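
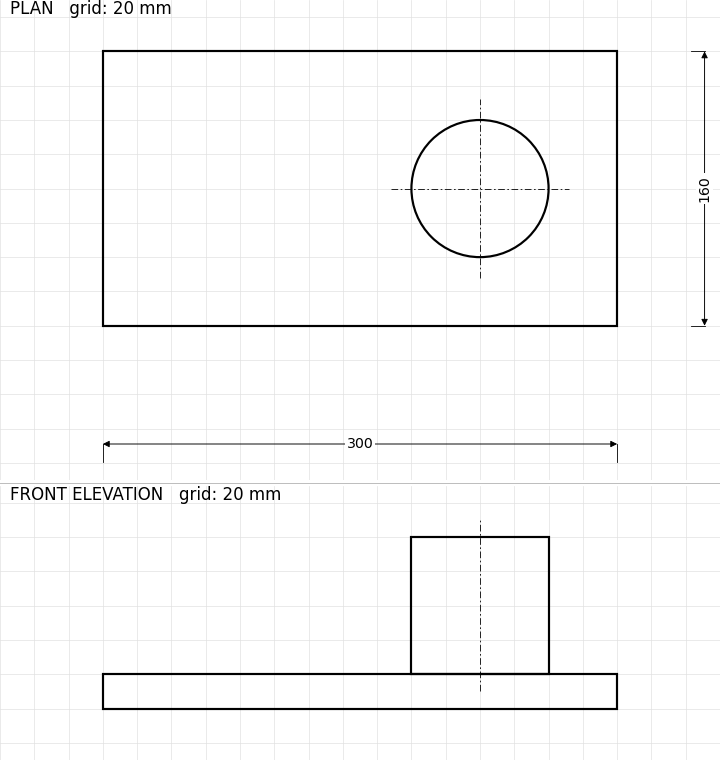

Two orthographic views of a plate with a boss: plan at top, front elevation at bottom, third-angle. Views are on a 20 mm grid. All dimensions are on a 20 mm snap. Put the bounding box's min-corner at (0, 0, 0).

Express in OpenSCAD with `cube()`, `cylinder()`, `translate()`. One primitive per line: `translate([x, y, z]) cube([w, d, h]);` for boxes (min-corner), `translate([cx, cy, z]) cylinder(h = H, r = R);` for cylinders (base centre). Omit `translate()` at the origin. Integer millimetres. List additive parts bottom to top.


cube([300, 160, 20]);
translate([220, 80, 20]) cylinder(h = 80, r = 40);


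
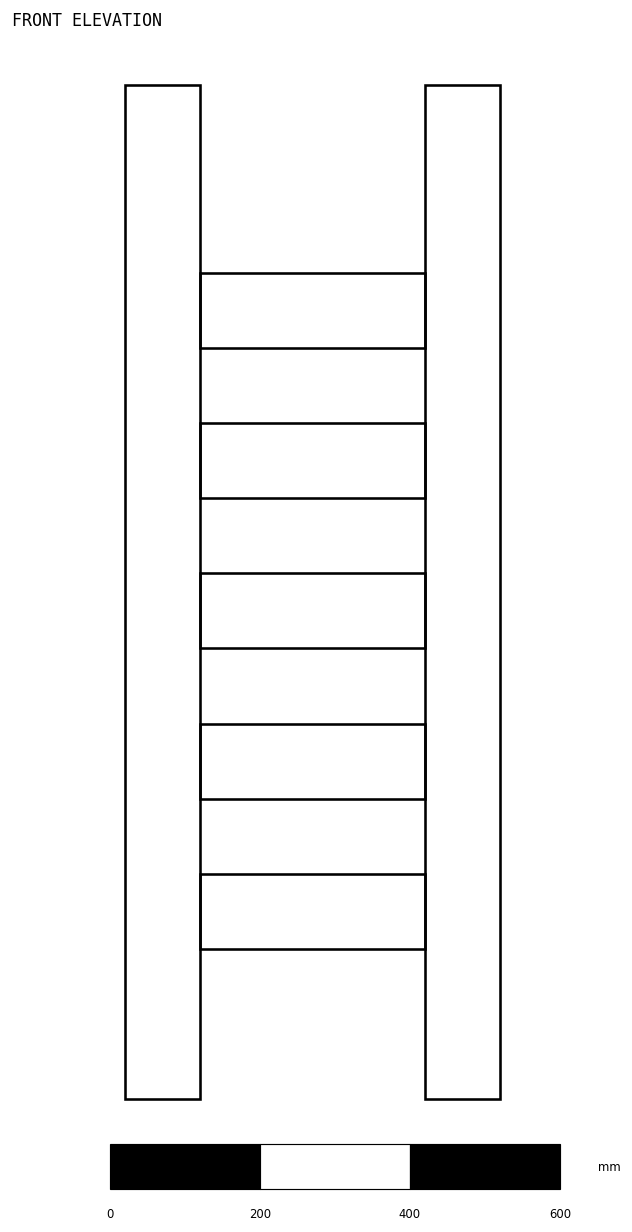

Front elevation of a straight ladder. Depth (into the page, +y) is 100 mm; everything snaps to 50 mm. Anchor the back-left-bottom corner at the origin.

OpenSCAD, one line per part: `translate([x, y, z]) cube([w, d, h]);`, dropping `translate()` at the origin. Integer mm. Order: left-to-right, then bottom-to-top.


cube([100, 100, 1350]);
translate([100, 0, 200]) cube([300, 100, 100]);
translate([100, 0, 400]) cube([300, 100, 100]);
translate([100, 0, 600]) cube([300, 100, 100]);
translate([100, 0, 800]) cube([300, 100, 100]);
translate([100, 0, 1000]) cube([300, 100, 100]);
translate([400, 0, 0]) cube([100, 100, 1350]);


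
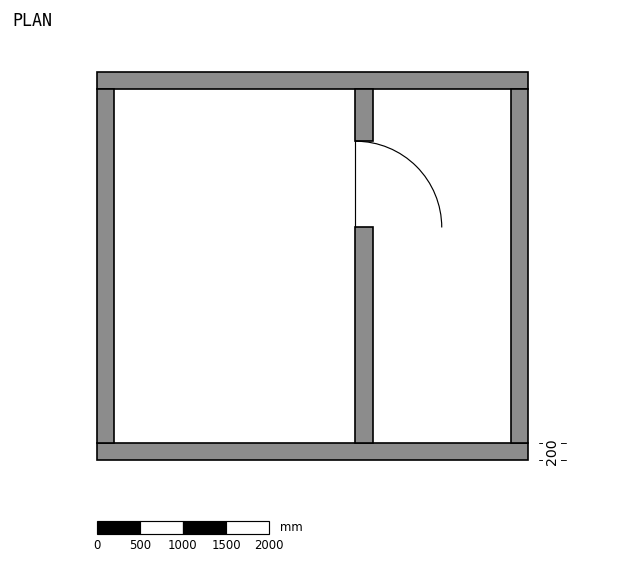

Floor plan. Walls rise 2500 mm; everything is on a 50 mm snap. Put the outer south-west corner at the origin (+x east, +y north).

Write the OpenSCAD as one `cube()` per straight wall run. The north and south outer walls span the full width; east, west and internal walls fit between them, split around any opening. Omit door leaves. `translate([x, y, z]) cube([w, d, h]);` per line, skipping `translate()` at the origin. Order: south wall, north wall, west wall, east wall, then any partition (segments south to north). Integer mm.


cube([5000, 200, 2500]);
translate([0, 4300, 0]) cube([5000, 200, 2500]);
translate([0, 200, 0]) cube([200, 4100, 2500]);
translate([4800, 200, 0]) cube([200, 4100, 2500]);
translate([3000, 200, 0]) cube([200, 2500, 2500]);
translate([3000, 3700, 0]) cube([200, 600, 2500]);


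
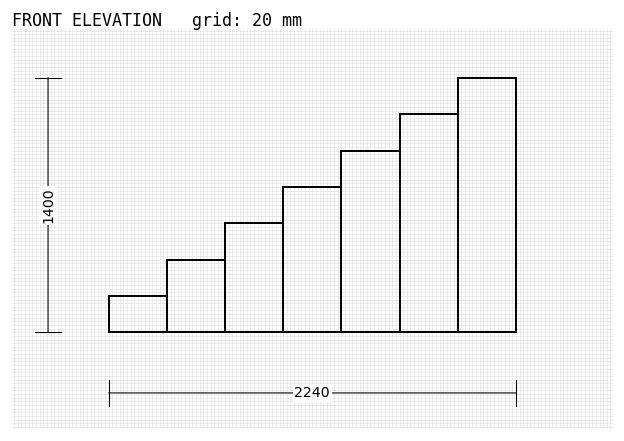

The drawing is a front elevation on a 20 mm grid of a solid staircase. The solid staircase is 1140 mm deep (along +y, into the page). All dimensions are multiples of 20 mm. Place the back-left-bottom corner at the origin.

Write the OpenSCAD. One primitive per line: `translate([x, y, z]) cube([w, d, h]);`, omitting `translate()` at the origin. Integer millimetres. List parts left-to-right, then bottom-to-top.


cube([320, 1140, 200]);
translate([320, 0, 0]) cube([320, 1140, 400]);
translate([640, 0, 0]) cube([320, 1140, 600]);
translate([960, 0, 0]) cube([320, 1140, 800]);
translate([1280, 0, 0]) cube([320, 1140, 1000]);
translate([1600, 0, 0]) cube([320, 1140, 1200]);
translate([1920, 0, 0]) cube([320, 1140, 1400]);


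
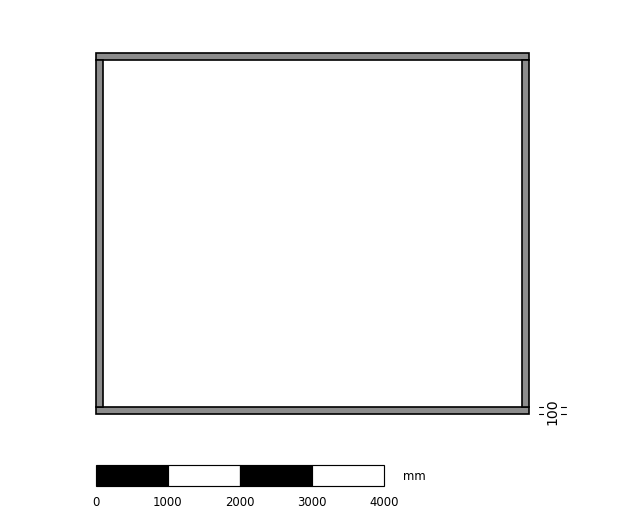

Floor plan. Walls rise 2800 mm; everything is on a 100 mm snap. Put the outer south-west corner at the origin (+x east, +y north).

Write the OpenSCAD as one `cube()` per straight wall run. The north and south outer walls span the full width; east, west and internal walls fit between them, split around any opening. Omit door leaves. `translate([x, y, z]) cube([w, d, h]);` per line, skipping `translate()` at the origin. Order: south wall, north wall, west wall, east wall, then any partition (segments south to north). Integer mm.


cube([6000, 100, 2800]);
translate([0, 4900, 0]) cube([6000, 100, 2800]);
translate([0, 100, 0]) cube([100, 4800, 2800]);
translate([5900, 100, 0]) cube([100, 4800, 2800]);


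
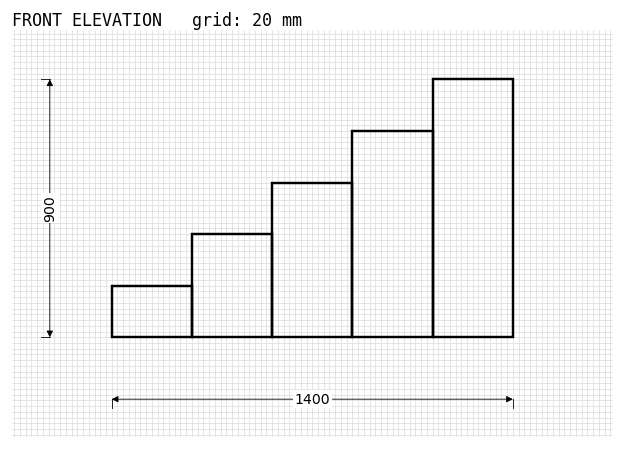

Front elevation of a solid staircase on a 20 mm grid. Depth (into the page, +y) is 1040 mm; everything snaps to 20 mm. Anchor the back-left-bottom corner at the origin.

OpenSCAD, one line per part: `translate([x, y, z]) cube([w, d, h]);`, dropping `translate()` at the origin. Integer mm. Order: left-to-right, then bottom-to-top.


cube([280, 1040, 180]);
translate([280, 0, 0]) cube([280, 1040, 360]);
translate([560, 0, 0]) cube([280, 1040, 540]);
translate([840, 0, 0]) cube([280, 1040, 720]);
translate([1120, 0, 0]) cube([280, 1040, 900]);


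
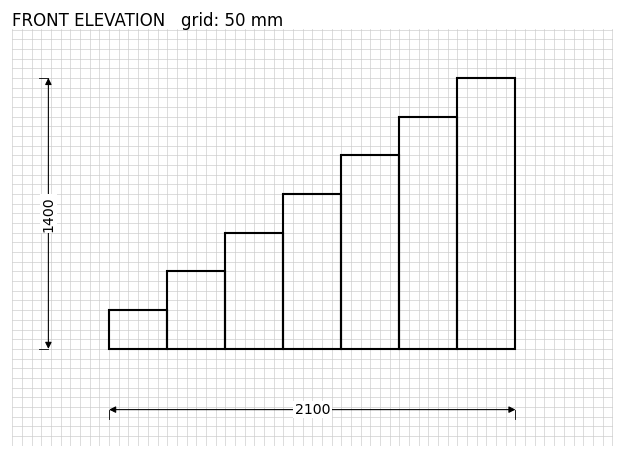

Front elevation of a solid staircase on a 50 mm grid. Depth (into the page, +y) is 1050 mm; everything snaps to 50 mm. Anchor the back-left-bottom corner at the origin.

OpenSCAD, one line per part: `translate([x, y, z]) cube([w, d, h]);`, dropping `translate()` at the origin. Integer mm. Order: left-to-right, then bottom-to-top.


cube([300, 1050, 200]);
translate([300, 0, 0]) cube([300, 1050, 400]);
translate([600, 0, 0]) cube([300, 1050, 600]);
translate([900, 0, 0]) cube([300, 1050, 800]);
translate([1200, 0, 0]) cube([300, 1050, 1000]);
translate([1500, 0, 0]) cube([300, 1050, 1200]);
translate([1800, 0, 0]) cube([300, 1050, 1400]);


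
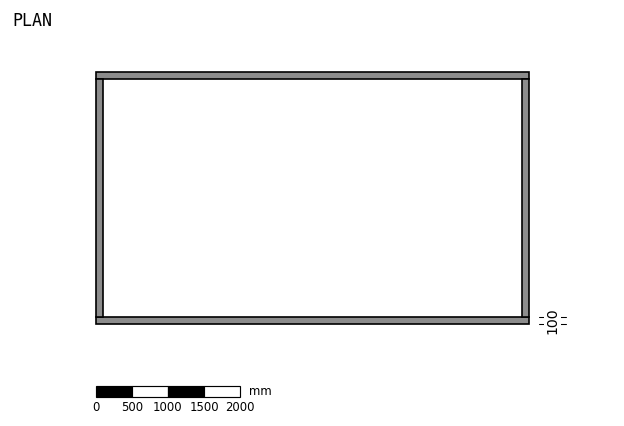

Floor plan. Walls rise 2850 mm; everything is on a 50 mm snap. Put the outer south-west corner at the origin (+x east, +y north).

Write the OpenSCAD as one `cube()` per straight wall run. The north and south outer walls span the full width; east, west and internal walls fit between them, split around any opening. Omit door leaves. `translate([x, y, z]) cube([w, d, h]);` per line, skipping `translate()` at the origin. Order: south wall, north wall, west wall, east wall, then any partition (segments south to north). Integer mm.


cube([6000, 100, 2850]);
translate([0, 3400, 0]) cube([6000, 100, 2850]);
translate([0, 100, 0]) cube([100, 3300, 2850]);
translate([5900, 100, 0]) cube([100, 3300, 2850]);


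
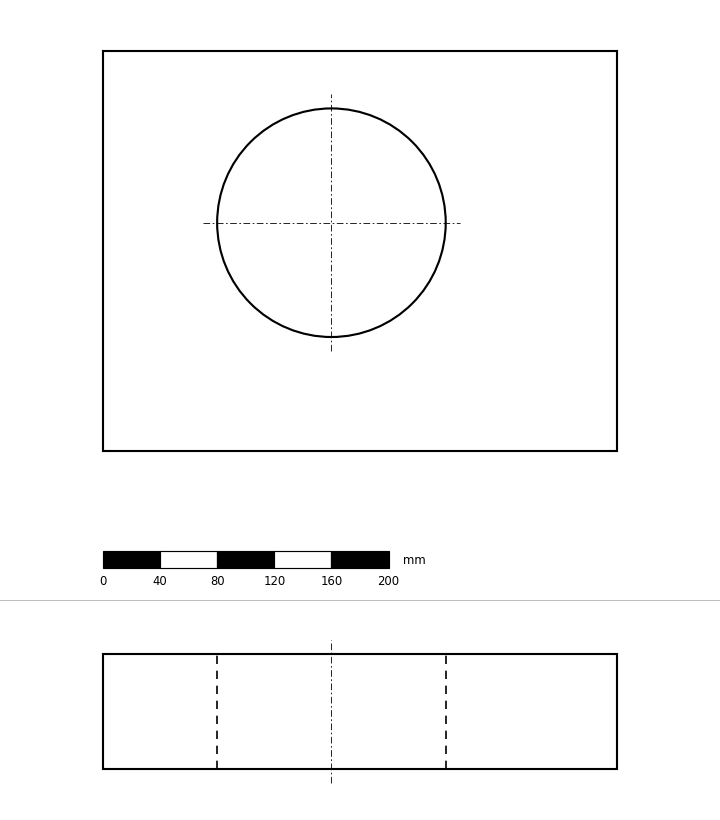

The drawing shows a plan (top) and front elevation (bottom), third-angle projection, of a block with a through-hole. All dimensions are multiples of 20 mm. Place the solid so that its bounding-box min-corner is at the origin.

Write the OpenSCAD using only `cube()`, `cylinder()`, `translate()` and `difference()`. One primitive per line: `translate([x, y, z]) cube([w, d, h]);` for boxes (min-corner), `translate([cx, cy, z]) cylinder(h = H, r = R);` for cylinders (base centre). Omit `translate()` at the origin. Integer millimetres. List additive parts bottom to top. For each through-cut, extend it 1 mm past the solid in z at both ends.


difference() {
  cube([360, 280, 80]);
  translate([160, 160, -1]) cylinder(h = 82, r = 80);
}


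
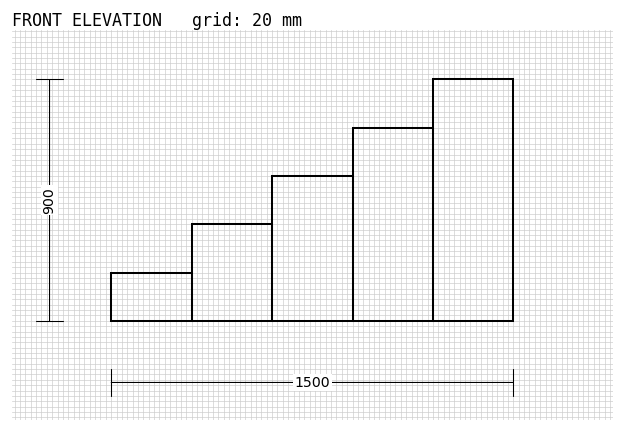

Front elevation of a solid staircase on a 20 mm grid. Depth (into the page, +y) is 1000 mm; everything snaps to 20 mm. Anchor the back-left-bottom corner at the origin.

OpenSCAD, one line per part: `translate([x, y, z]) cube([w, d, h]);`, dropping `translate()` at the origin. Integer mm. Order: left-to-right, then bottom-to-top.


cube([300, 1000, 180]);
translate([300, 0, 0]) cube([300, 1000, 360]);
translate([600, 0, 0]) cube([300, 1000, 540]);
translate([900, 0, 0]) cube([300, 1000, 720]);
translate([1200, 0, 0]) cube([300, 1000, 900]);


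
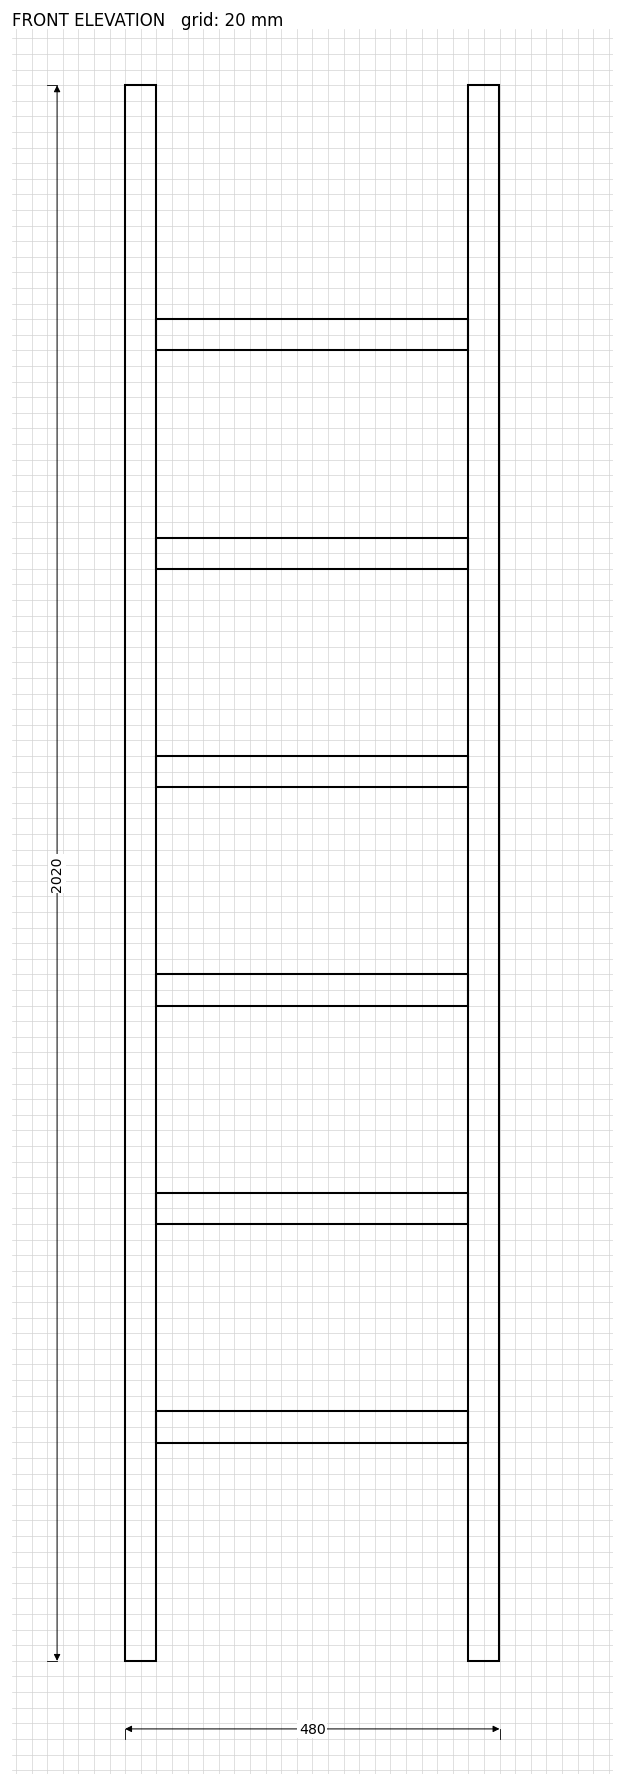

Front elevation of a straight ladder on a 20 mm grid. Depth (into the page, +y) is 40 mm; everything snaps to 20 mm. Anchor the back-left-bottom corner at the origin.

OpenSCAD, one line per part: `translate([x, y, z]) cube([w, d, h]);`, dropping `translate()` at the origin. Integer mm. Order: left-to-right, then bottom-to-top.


cube([40, 40, 2020]);
translate([40, 0, 280]) cube([400, 40, 40]);
translate([40, 0, 560]) cube([400, 40, 40]);
translate([40, 0, 840]) cube([400, 40, 40]);
translate([40, 0, 1120]) cube([400, 40, 40]);
translate([40, 0, 1400]) cube([400, 40, 40]);
translate([40, 0, 1680]) cube([400, 40, 40]);
translate([440, 0, 0]) cube([40, 40, 2020]);


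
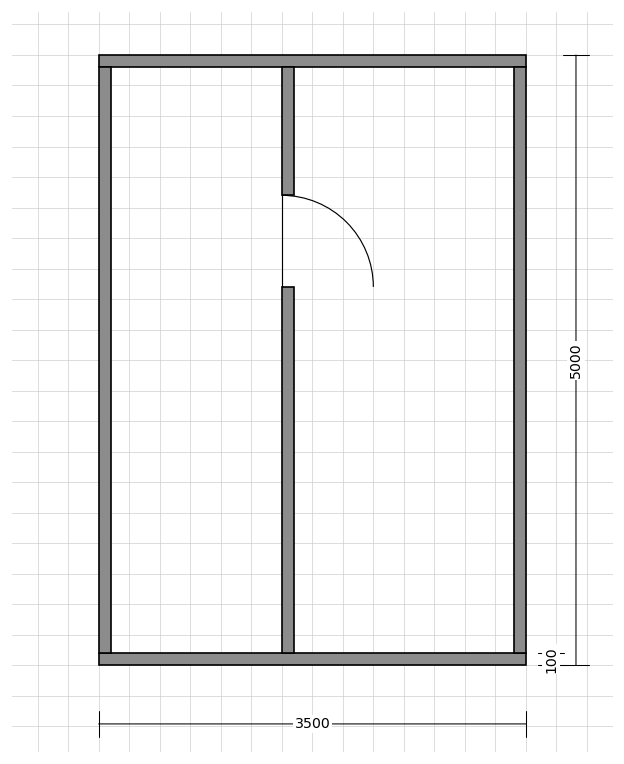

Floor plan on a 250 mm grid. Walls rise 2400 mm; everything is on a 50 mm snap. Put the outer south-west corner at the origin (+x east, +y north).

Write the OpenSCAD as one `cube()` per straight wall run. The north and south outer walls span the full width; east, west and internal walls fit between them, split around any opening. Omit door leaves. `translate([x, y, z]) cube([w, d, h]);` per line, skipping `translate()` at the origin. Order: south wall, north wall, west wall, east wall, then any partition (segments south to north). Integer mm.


cube([3500, 100, 2400]);
translate([0, 4900, 0]) cube([3500, 100, 2400]);
translate([0, 100, 0]) cube([100, 4800, 2400]);
translate([3400, 100, 0]) cube([100, 4800, 2400]);
translate([1500, 100, 0]) cube([100, 3000, 2400]);
translate([1500, 3850, 0]) cube([100, 1050, 2400]);


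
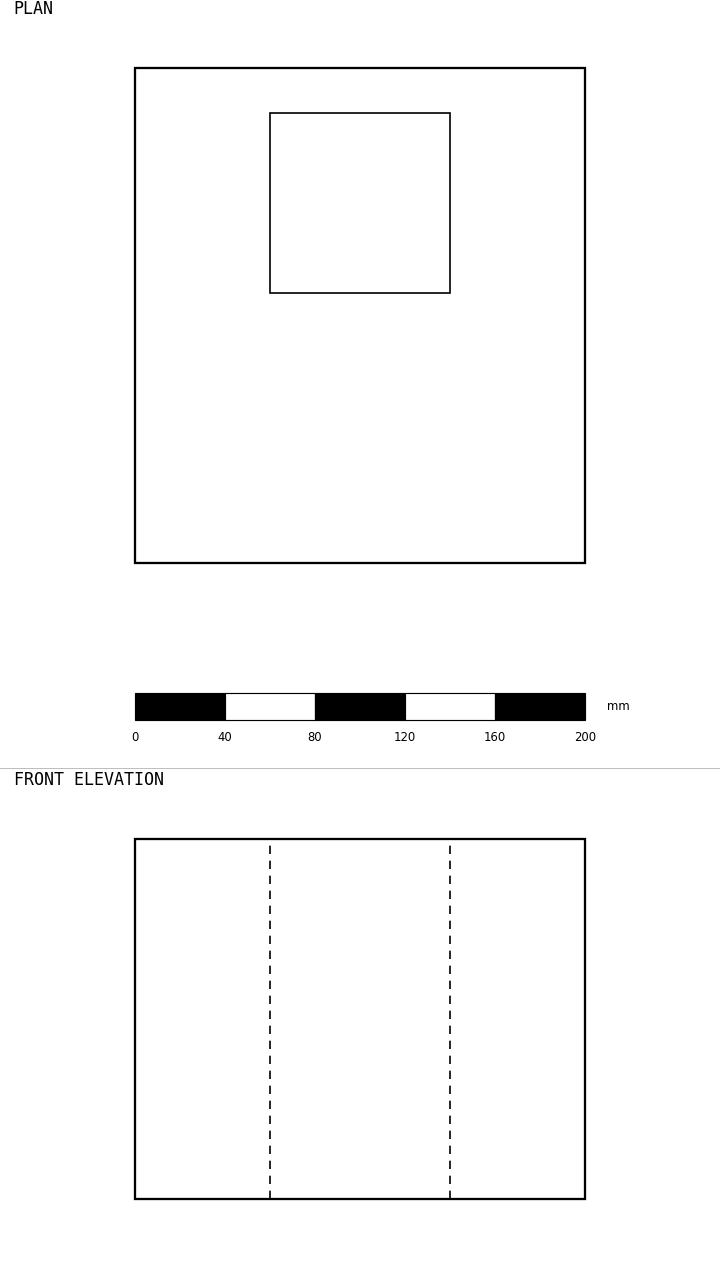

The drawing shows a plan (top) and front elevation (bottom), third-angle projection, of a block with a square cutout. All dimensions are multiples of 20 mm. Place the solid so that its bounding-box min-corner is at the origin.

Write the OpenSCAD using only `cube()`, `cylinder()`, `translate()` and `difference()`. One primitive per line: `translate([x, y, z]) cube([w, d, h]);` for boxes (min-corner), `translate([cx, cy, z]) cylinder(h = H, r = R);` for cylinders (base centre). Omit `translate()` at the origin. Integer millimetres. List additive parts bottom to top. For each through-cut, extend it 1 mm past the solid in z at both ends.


difference() {
  cube([200, 220, 160]);
  translate([60, 120, -1]) cube([80, 80, 162]);
}


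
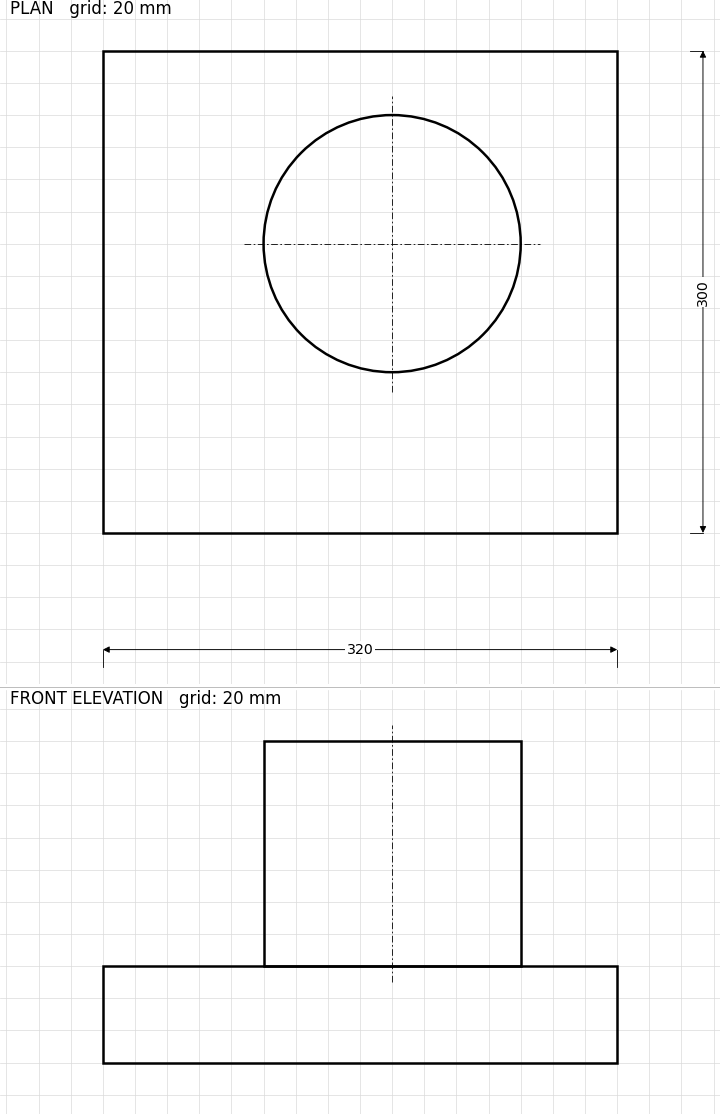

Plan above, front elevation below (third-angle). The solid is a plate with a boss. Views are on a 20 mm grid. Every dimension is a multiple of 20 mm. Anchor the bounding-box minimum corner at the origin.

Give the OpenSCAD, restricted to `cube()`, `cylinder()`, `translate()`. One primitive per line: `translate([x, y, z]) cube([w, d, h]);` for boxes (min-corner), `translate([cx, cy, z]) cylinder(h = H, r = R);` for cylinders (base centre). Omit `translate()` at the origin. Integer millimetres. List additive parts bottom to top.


cube([320, 300, 60]);
translate([180, 180, 60]) cylinder(h = 140, r = 80);


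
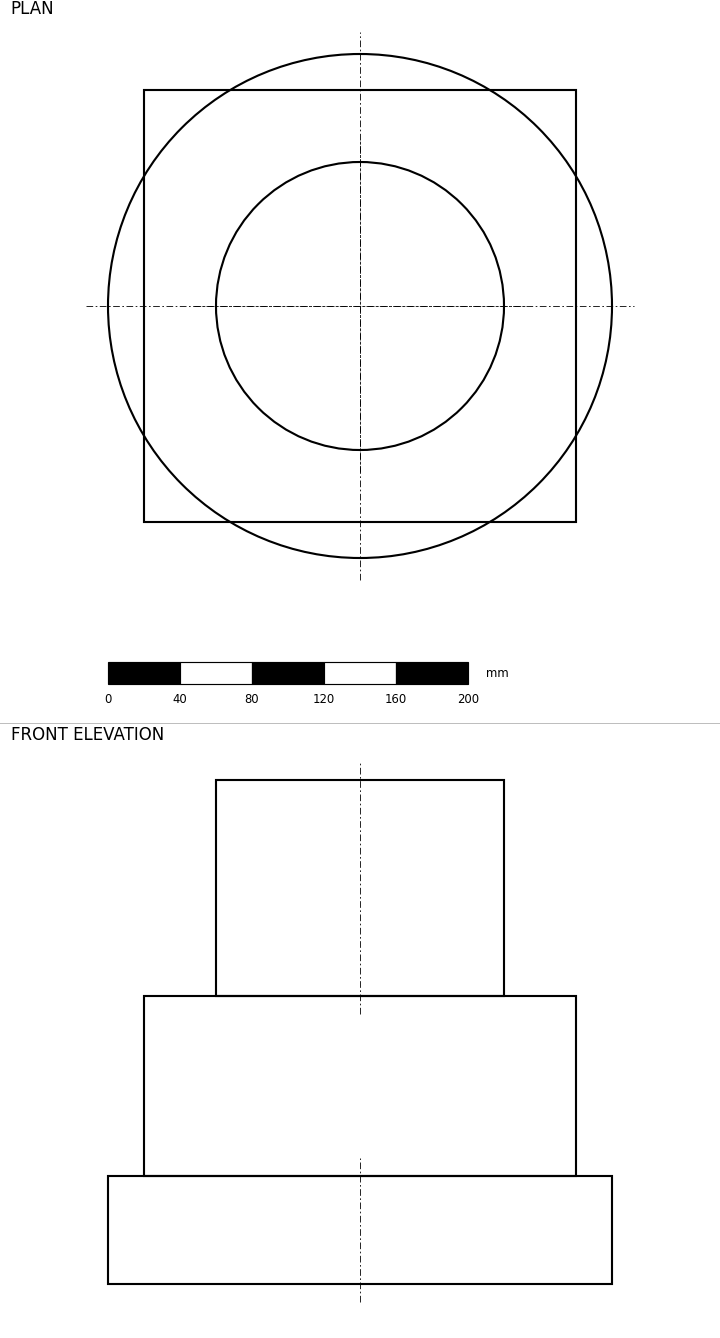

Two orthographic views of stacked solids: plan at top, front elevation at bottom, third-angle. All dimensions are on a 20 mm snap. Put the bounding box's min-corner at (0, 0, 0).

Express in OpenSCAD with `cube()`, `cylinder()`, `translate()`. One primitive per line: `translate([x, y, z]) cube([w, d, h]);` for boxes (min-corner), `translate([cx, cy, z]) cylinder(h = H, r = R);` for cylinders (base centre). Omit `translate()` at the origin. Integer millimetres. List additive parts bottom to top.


translate([140, 140, 0]) cylinder(h = 60, r = 140);
translate([20, 20, 60]) cube([240, 240, 100]);
translate([140, 140, 160]) cylinder(h = 120, r = 80);


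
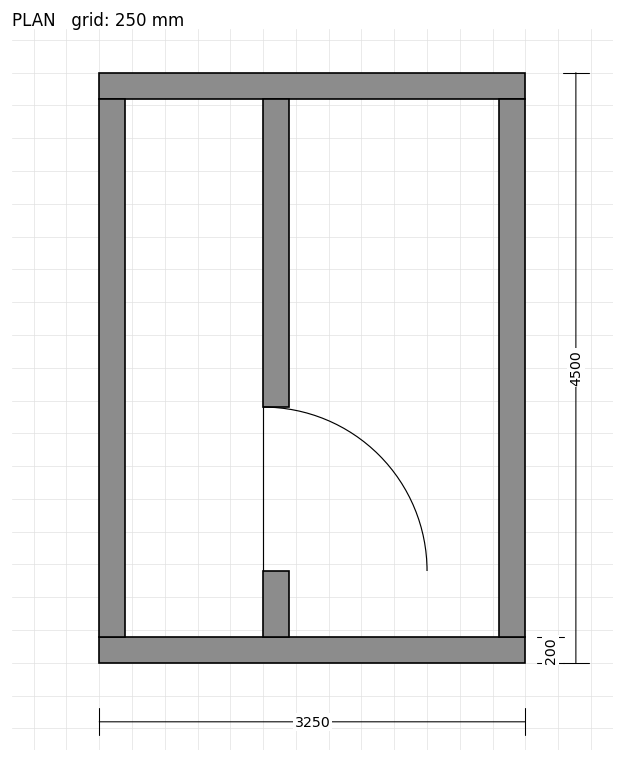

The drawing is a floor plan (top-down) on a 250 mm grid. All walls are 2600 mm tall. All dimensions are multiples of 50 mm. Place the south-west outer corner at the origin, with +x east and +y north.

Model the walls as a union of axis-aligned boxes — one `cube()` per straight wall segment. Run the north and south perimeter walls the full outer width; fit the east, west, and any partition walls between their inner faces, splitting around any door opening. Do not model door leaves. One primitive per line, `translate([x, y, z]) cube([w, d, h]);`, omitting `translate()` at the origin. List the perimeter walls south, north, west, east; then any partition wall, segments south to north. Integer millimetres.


cube([3250, 200, 2600]);
translate([0, 4300, 0]) cube([3250, 200, 2600]);
translate([0, 200, 0]) cube([200, 4100, 2600]);
translate([3050, 200, 0]) cube([200, 4100, 2600]);
translate([1250, 200, 0]) cube([200, 500, 2600]);
translate([1250, 1950, 0]) cube([200, 2350, 2600]);


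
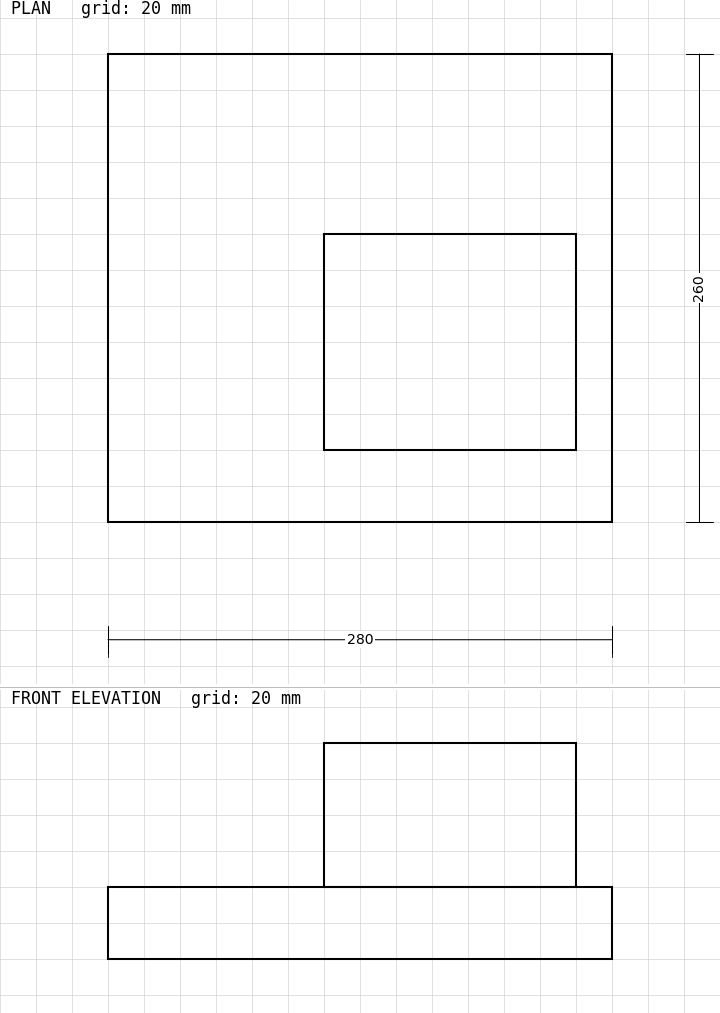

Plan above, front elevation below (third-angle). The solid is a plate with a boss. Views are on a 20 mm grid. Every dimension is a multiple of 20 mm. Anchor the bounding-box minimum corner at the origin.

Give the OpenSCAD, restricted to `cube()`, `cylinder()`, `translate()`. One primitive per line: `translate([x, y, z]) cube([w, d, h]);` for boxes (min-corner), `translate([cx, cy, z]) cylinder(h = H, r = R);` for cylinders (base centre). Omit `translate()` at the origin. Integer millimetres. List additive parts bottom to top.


cube([280, 260, 40]);
translate([120, 40, 40]) cube([140, 120, 80]);


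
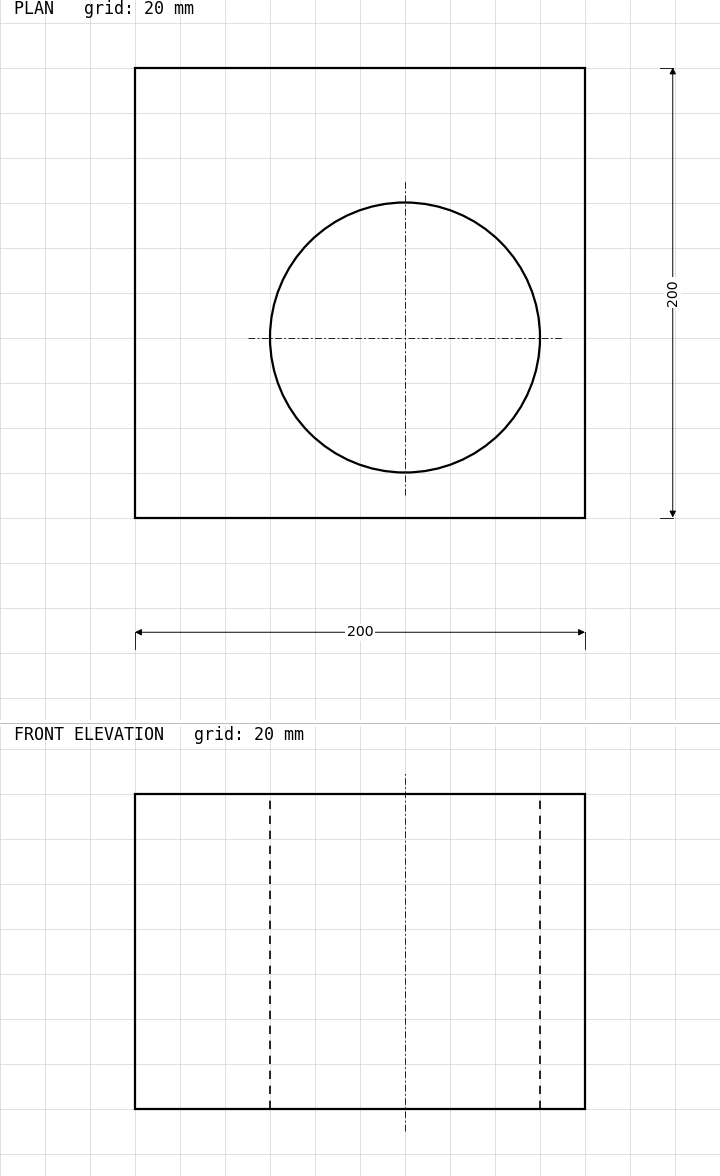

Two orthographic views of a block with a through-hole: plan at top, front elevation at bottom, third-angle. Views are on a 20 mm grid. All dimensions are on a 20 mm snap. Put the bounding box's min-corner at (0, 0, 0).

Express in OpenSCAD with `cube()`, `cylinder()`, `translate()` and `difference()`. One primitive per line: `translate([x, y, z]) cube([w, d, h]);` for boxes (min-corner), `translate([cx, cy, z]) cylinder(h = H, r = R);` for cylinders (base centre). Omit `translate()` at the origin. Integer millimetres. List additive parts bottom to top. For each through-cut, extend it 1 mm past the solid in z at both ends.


difference() {
  cube([200, 200, 140]);
  translate([120, 80, -1]) cylinder(h = 142, r = 60);
}


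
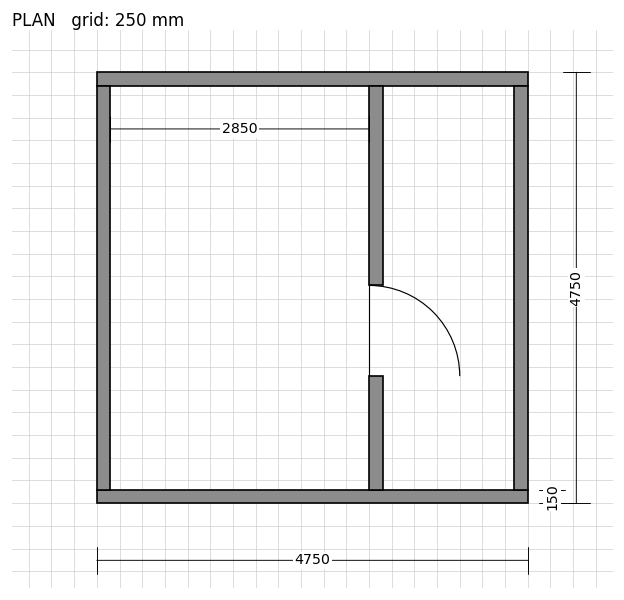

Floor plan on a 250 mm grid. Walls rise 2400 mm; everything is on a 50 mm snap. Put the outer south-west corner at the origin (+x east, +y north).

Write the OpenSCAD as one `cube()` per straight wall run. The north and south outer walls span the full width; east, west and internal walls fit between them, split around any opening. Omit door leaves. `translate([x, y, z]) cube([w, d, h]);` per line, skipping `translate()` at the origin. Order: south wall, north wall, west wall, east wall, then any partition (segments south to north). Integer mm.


cube([4750, 150, 2400]);
translate([0, 4600, 0]) cube([4750, 150, 2400]);
translate([0, 150, 0]) cube([150, 4450, 2400]);
translate([4600, 150, 0]) cube([150, 4450, 2400]);
translate([3000, 150, 0]) cube([150, 1250, 2400]);
translate([3000, 2400, 0]) cube([150, 2200, 2400]);


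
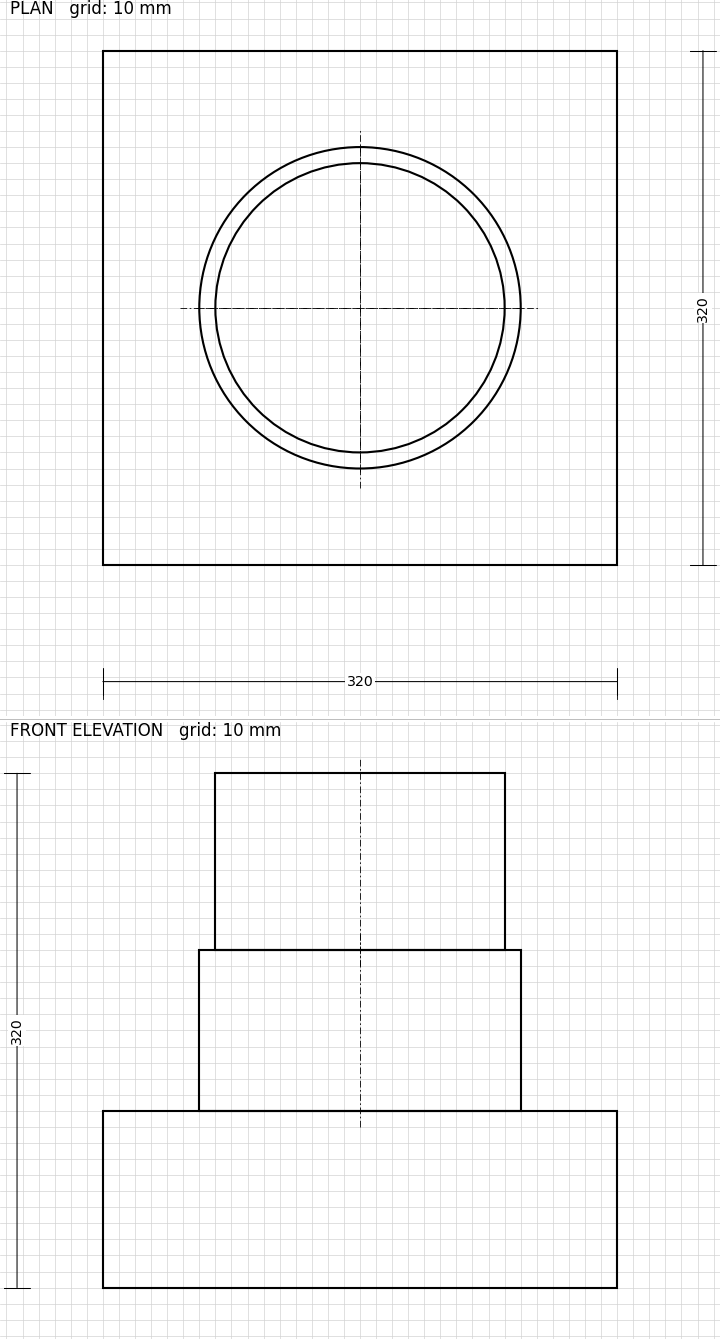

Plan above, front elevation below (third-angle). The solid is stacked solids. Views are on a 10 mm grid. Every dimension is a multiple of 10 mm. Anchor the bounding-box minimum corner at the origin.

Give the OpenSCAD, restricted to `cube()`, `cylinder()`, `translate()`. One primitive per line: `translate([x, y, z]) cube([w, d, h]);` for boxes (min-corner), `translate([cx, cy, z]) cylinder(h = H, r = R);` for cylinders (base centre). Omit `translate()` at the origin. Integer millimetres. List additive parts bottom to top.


cube([320, 320, 110]);
translate([160, 160, 110]) cylinder(h = 100, r = 100);
translate([160, 160, 210]) cylinder(h = 110, r = 90);


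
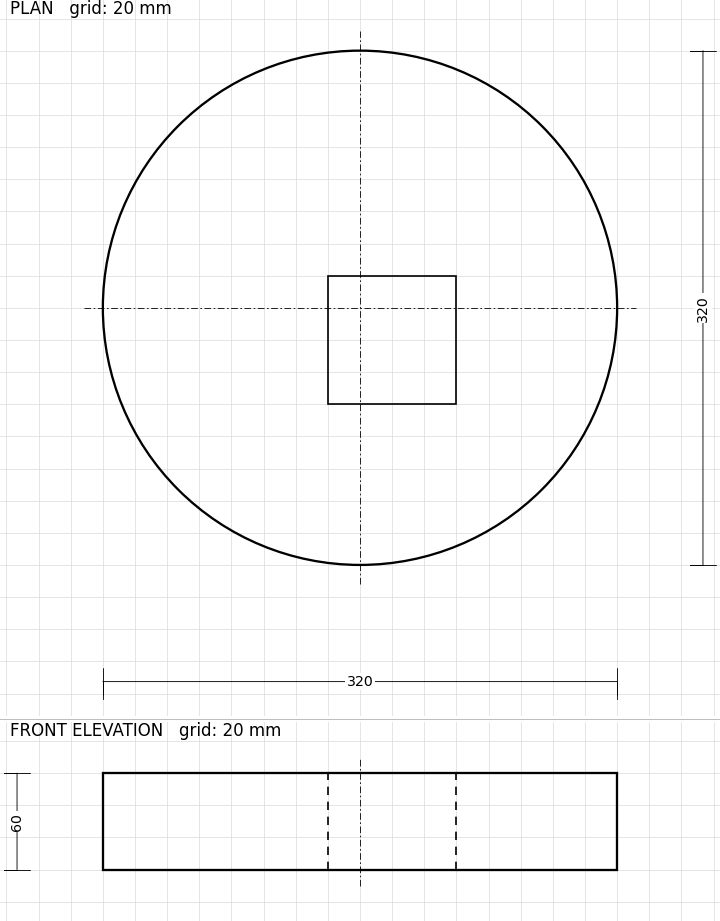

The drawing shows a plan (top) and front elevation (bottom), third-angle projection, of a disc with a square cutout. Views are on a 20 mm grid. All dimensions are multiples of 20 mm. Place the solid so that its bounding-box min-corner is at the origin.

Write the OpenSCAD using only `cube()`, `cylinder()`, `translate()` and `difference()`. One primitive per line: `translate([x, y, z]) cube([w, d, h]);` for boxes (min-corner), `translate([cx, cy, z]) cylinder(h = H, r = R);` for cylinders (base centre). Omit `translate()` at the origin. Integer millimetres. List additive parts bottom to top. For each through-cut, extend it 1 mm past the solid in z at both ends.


difference() {
  translate([160, 160, 0]) cylinder(h = 60, r = 160);
  translate([140, 100, -1]) cube([80, 80, 62]);
}


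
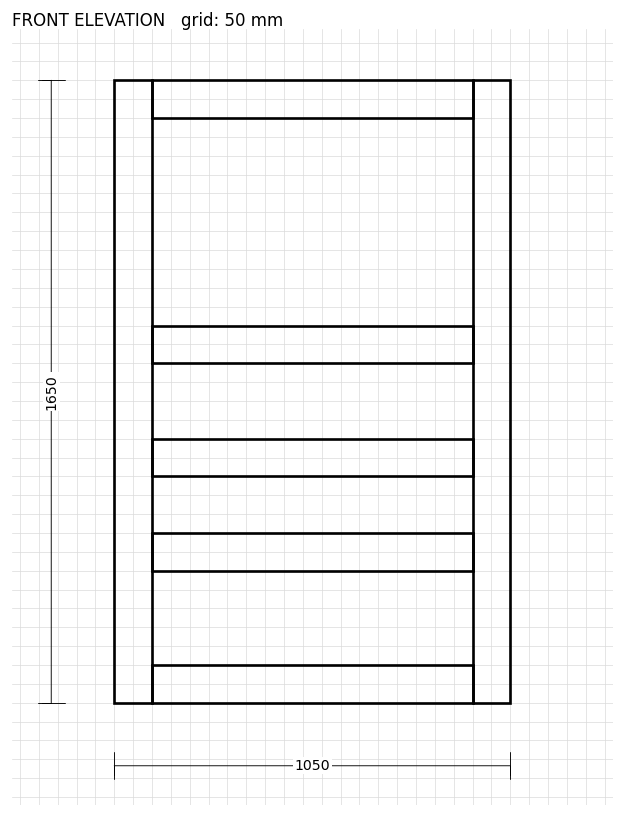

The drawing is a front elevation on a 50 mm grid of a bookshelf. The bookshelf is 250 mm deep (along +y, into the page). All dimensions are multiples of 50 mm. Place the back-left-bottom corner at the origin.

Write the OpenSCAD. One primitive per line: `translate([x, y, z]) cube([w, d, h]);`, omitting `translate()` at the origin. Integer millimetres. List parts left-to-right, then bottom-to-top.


cube([100, 250, 1650]);
translate([100, 0, 0]) cube([850, 250, 100]);
translate([100, 0, 350]) cube([850, 250, 100]);
translate([100, 0, 600]) cube([850, 250, 100]);
translate([100, 0, 900]) cube([850, 250, 100]);
translate([100, 0, 1550]) cube([850, 250, 100]);
translate([950, 0, 0]) cube([100, 250, 1650]);


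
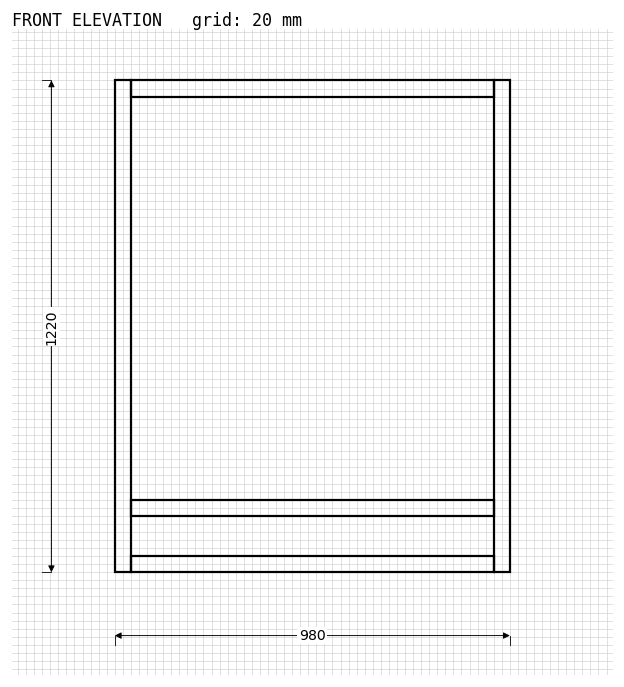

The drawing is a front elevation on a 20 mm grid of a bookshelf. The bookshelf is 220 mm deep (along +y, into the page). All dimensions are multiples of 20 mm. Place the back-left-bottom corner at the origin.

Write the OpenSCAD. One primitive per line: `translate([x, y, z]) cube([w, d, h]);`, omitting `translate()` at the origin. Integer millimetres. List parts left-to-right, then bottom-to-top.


cube([40, 220, 1220]);
translate([40, 0, 0]) cube([900, 220, 40]);
translate([40, 0, 140]) cube([900, 220, 40]);
translate([40, 0, 1180]) cube([900, 220, 40]);
translate([940, 0, 0]) cube([40, 220, 1220]);


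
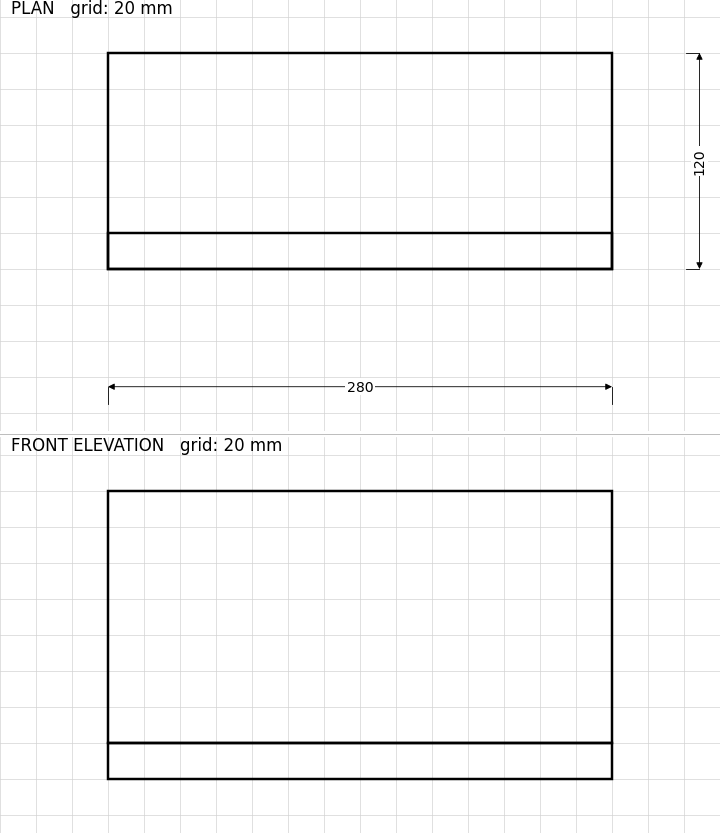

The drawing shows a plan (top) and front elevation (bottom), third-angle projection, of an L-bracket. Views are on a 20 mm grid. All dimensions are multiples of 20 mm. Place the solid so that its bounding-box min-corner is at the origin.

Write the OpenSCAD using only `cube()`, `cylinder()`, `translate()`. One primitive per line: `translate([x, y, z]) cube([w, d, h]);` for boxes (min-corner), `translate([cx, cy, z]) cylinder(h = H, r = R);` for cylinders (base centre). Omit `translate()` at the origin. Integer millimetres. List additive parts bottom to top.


cube([280, 120, 20]);
translate([0, 0, 20]) cube([280, 20, 140]);


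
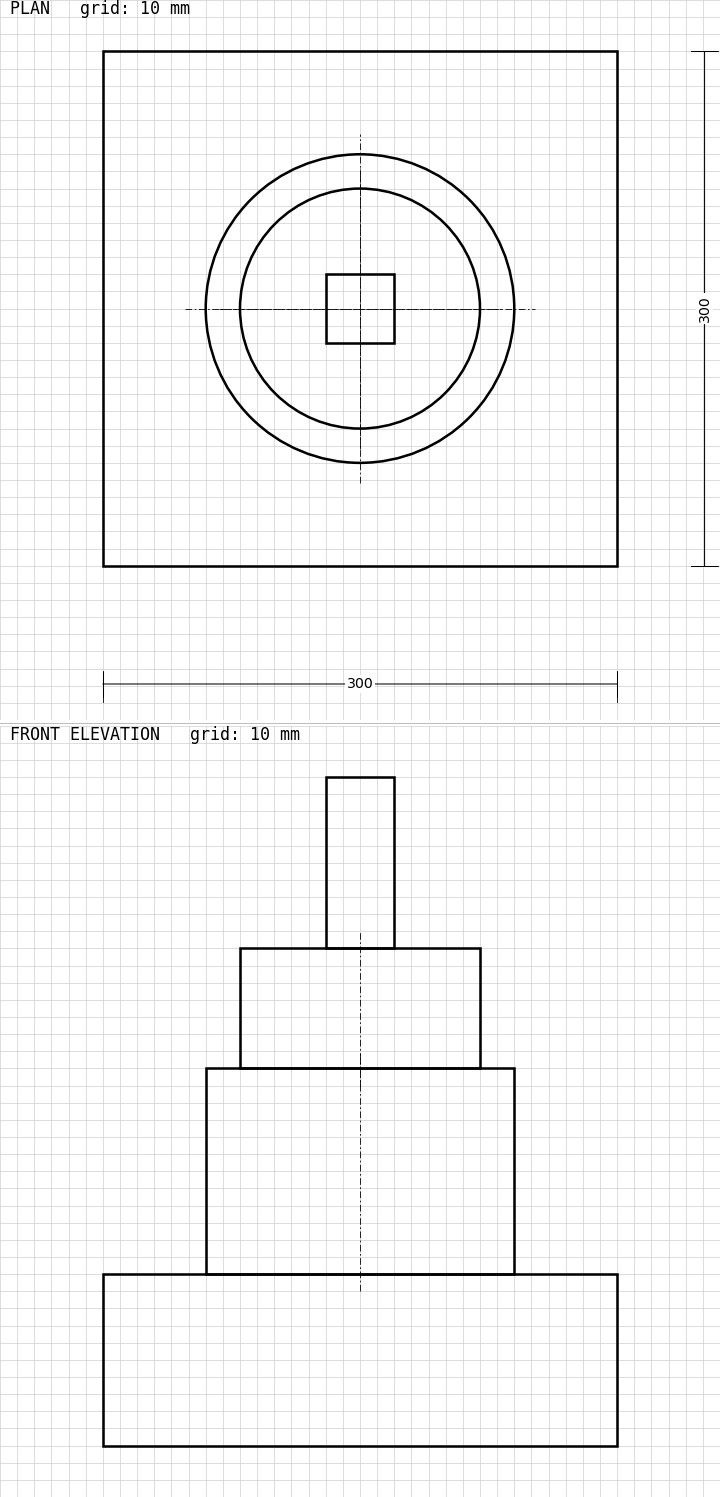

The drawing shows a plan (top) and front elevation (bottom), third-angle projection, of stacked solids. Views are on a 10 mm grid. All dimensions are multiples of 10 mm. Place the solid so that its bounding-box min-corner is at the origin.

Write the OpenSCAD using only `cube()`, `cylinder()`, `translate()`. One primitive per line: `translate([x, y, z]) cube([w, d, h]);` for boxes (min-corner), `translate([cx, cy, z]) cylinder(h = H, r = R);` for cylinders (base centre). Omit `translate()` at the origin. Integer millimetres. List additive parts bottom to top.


cube([300, 300, 100]);
translate([150, 150, 100]) cylinder(h = 120, r = 90);
translate([150, 150, 220]) cylinder(h = 70, r = 70);
translate([130, 130, 290]) cube([40, 40, 100]);


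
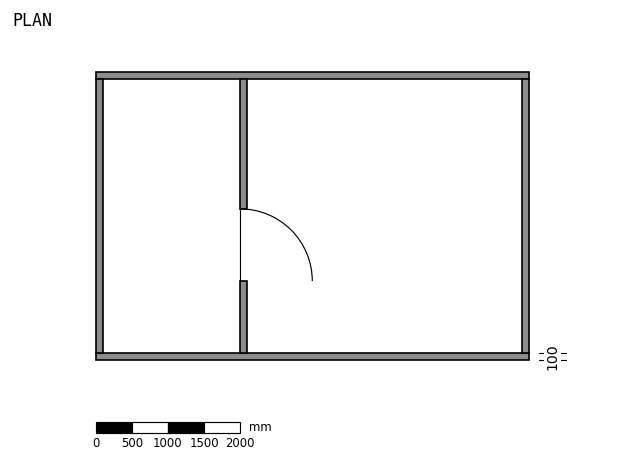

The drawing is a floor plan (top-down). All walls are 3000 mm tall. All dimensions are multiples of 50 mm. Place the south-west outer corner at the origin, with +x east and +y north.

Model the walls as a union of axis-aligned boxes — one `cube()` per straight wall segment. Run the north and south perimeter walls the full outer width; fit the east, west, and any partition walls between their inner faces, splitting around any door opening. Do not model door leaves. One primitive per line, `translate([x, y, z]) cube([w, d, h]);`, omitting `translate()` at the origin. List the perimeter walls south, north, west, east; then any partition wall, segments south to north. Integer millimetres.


cube([6000, 100, 3000]);
translate([0, 3900, 0]) cube([6000, 100, 3000]);
translate([0, 100, 0]) cube([100, 3800, 3000]);
translate([5900, 100, 0]) cube([100, 3800, 3000]);
translate([2000, 100, 0]) cube([100, 1000, 3000]);
translate([2000, 2100, 0]) cube([100, 1800, 3000]);


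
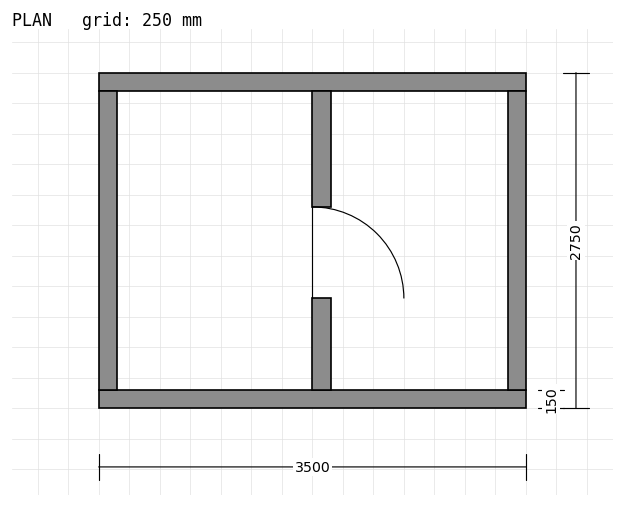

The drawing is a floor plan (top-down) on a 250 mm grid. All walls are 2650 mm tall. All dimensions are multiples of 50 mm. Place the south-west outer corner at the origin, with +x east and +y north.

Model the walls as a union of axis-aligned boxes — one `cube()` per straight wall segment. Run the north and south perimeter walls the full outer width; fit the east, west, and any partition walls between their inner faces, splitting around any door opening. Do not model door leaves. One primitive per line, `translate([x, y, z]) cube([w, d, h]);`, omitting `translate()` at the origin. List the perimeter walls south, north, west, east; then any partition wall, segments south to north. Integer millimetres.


cube([3500, 150, 2650]);
translate([0, 2600, 0]) cube([3500, 150, 2650]);
translate([0, 150, 0]) cube([150, 2450, 2650]);
translate([3350, 150, 0]) cube([150, 2450, 2650]);
translate([1750, 150, 0]) cube([150, 750, 2650]);
translate([1750, 1650, 0]) cube([150, 950, 2650]);


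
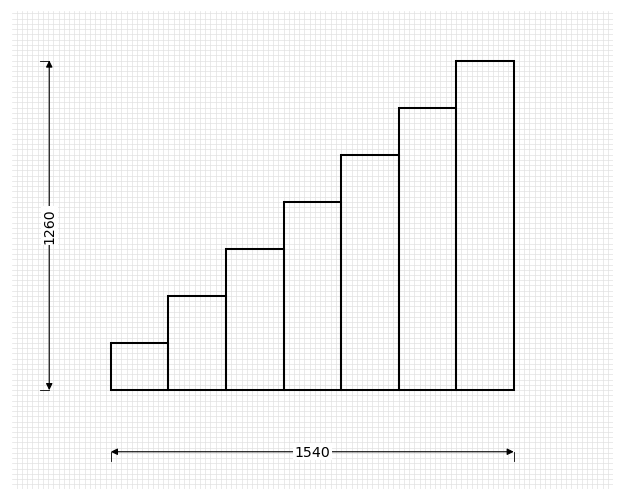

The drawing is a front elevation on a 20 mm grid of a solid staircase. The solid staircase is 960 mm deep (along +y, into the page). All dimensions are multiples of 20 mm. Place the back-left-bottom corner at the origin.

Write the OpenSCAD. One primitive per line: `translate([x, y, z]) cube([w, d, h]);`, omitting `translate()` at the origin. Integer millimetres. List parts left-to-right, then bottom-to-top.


cube([220, 960, 180]);
translate([220, 0, 0]) cube([220, 960, 360]);
translate([440, 0, 0]) cube([220, 960, 540]);
translate([660, 0, 0]) cube([220, 960, 720]);
translate([880, 0, 0]) cube([220, 960, 900]);
translate([1100, 0, 0]) cube([220, 960, 1080]);
translate([1320, 0, 0]) cube([220, 960, 1260]);


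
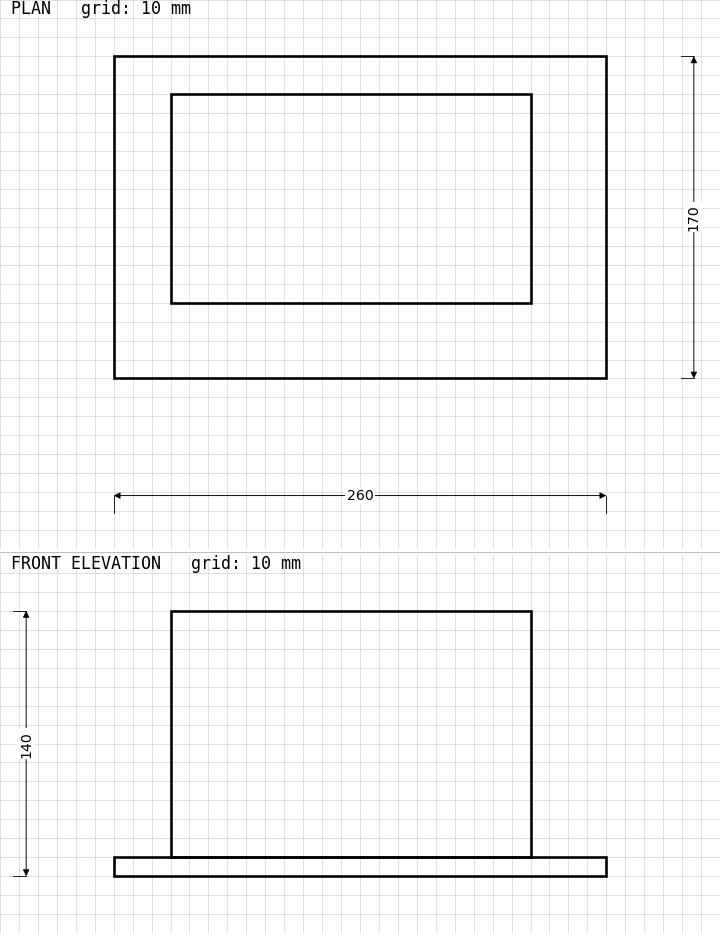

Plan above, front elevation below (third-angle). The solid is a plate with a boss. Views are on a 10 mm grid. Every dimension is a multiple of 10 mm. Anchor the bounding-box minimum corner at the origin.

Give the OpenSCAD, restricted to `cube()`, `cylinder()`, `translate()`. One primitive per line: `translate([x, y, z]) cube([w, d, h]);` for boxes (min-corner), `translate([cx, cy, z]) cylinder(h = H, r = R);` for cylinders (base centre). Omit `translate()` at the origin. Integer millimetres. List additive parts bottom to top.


cube([260, 170, 10]);
translate([30, 40, 10]) cube([190, 110, 130]);


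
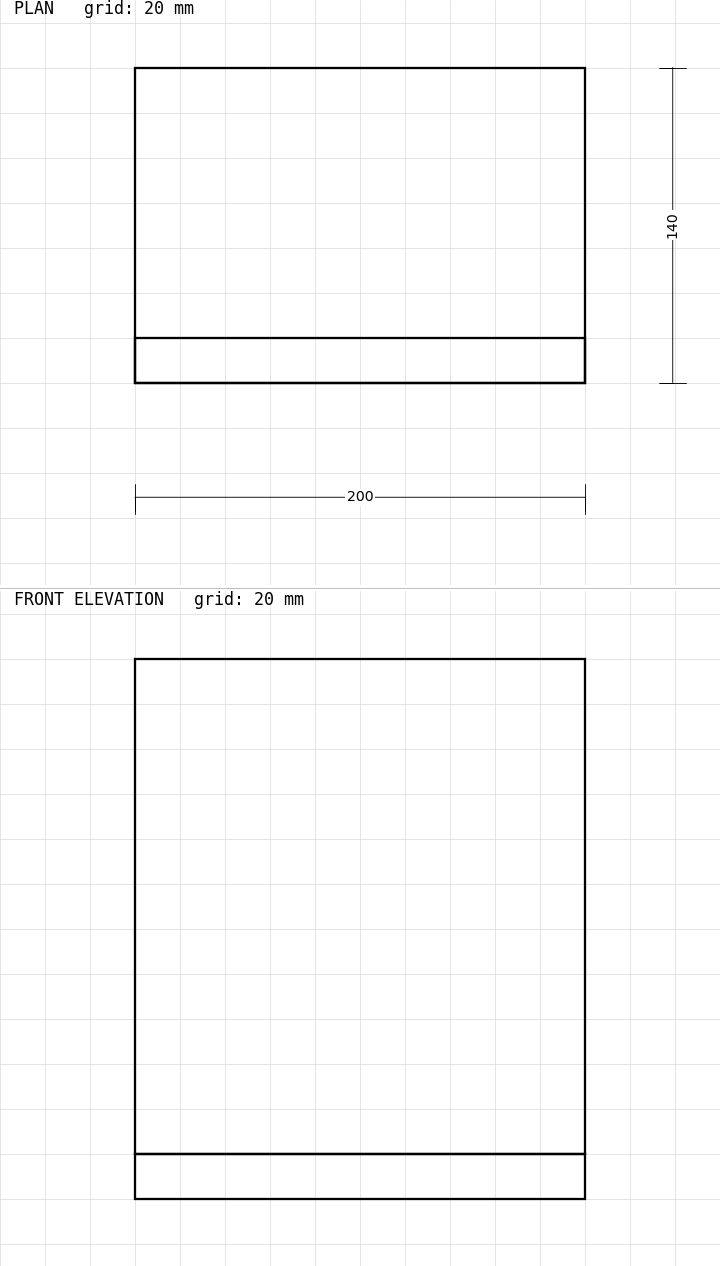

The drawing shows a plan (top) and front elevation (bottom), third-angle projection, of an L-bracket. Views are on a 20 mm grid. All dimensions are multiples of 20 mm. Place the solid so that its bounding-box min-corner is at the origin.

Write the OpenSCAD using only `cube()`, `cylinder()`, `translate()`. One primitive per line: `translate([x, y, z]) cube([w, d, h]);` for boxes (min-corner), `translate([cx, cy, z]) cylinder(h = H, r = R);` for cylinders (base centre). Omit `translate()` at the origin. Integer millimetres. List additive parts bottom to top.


cube([200, 140, 20]);
translate([0, 0, 20]) cube([200, 20, 220]);


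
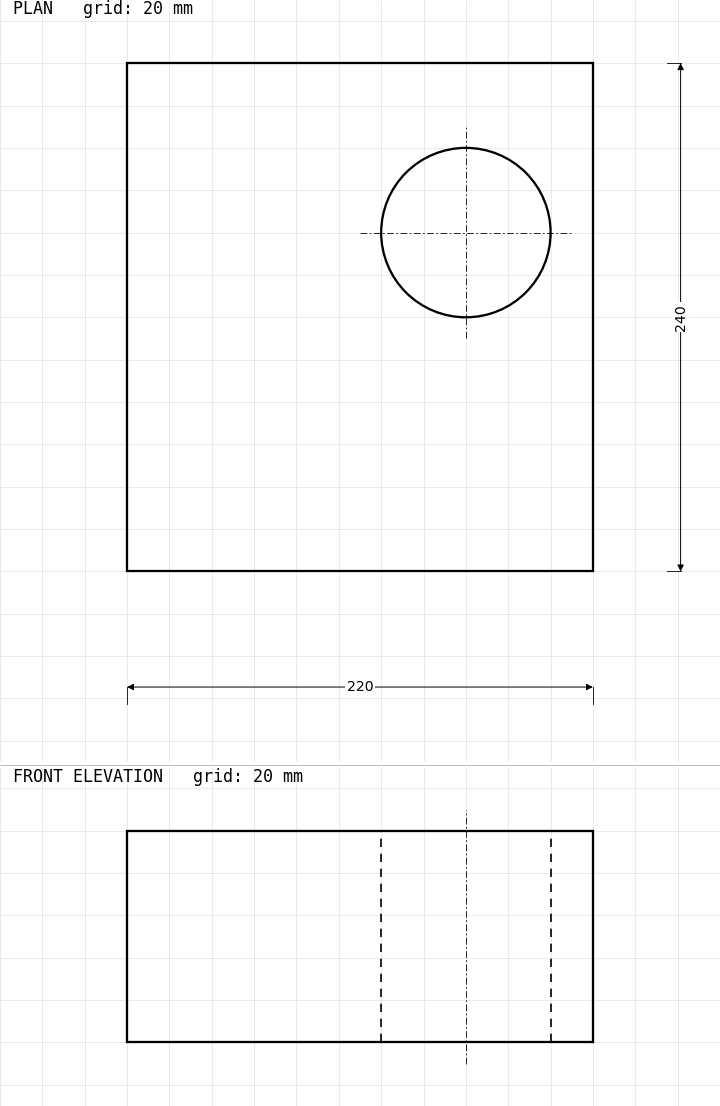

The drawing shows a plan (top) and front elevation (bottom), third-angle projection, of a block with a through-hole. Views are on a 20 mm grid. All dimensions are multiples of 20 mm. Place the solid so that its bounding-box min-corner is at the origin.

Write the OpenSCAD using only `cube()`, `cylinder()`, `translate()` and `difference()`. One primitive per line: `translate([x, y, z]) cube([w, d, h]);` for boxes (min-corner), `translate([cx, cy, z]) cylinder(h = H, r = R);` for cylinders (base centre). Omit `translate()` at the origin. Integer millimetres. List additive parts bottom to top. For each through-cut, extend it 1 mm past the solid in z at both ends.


difference() {
  cube([220, 240, 100]);
  translate([160, 160, -1]) cylinder(h = 102, r = 40);
}


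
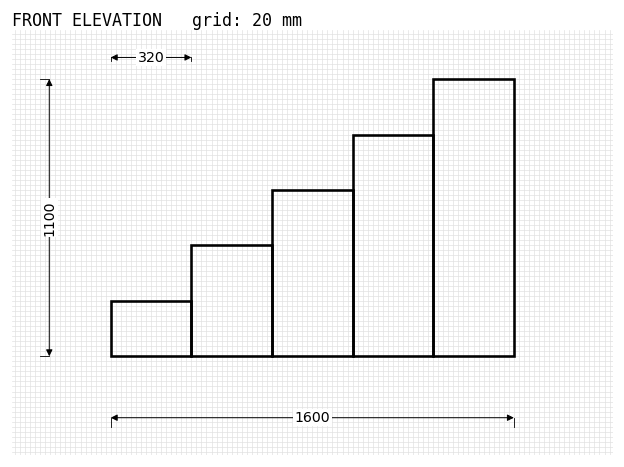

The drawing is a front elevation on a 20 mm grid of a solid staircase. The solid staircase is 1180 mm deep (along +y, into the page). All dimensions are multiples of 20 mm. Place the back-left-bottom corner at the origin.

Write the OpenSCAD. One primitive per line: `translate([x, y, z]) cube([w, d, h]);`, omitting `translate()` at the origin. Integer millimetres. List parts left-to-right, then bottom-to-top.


cube([320, 1180, 220]);
translate([320, 0, 0]) cube([320, 1180, 440]);
translate([640, 0, 0]) cube([320, 1180, 660]);
translate([960, 0, 0]) cube([320, 1180, 880]);
translate([1280, 0, 0]) cube([320, 1180, 1100]);


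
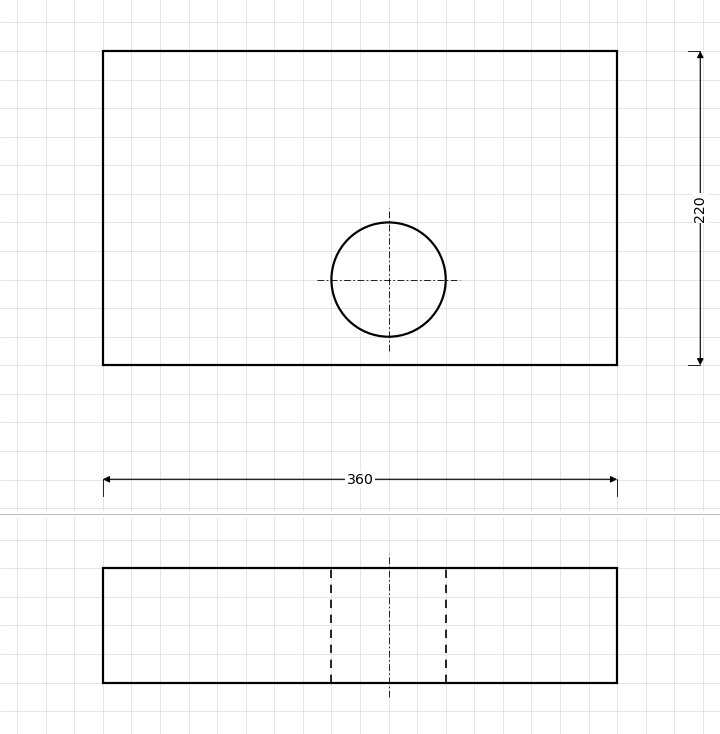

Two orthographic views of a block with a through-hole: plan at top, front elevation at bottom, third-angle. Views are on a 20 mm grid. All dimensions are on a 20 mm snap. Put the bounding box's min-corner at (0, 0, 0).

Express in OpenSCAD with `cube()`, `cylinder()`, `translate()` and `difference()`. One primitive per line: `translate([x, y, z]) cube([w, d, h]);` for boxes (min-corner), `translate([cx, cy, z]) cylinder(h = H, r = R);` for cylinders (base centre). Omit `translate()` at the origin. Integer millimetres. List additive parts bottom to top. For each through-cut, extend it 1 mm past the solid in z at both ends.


difference() {
  cube([360, 220, 80]);
  translate([200, 60, -1]) cylinder(h = 82, r = 40);
}


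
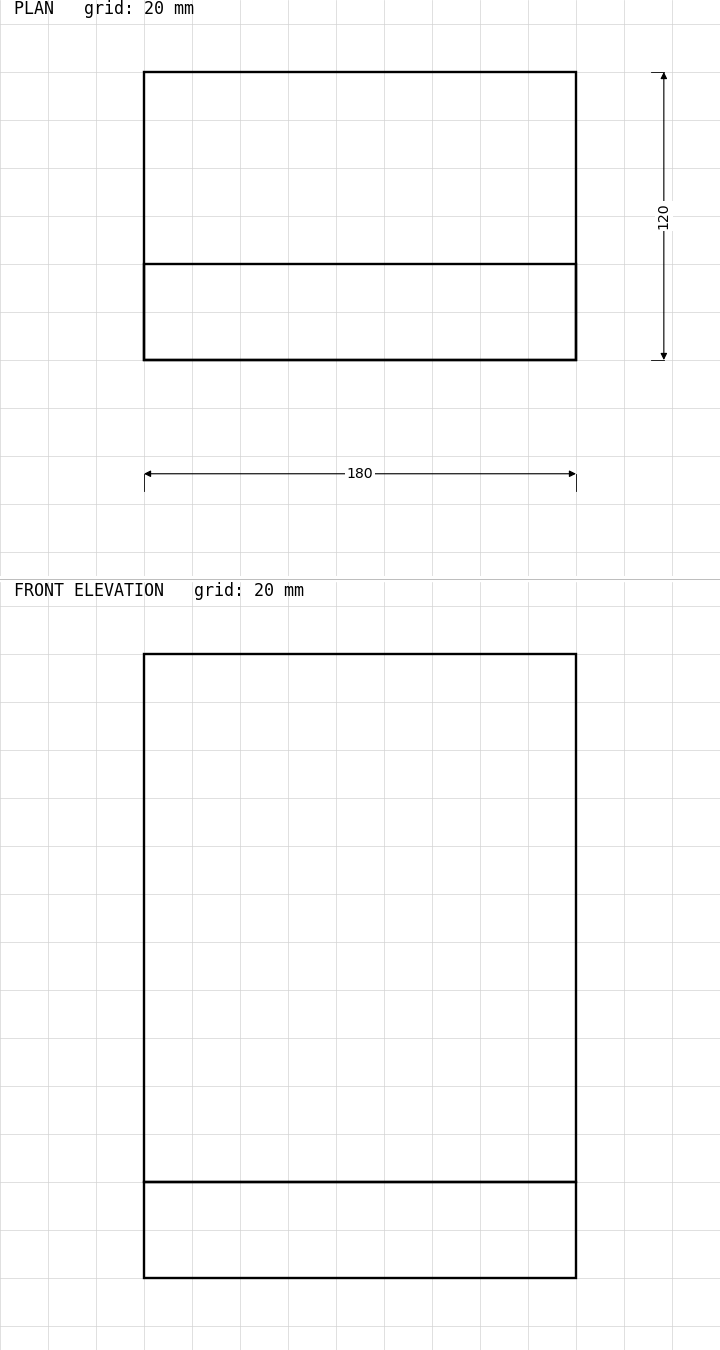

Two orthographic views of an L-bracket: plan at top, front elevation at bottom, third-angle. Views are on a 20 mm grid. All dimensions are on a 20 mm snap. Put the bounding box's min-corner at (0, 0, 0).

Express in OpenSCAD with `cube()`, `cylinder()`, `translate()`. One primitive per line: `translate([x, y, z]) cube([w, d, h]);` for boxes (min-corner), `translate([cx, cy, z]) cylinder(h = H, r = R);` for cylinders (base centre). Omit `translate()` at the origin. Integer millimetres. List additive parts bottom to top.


cube([180, 120, 40]);
translate([0, 0, 40]) cube([180, 40, 220]);


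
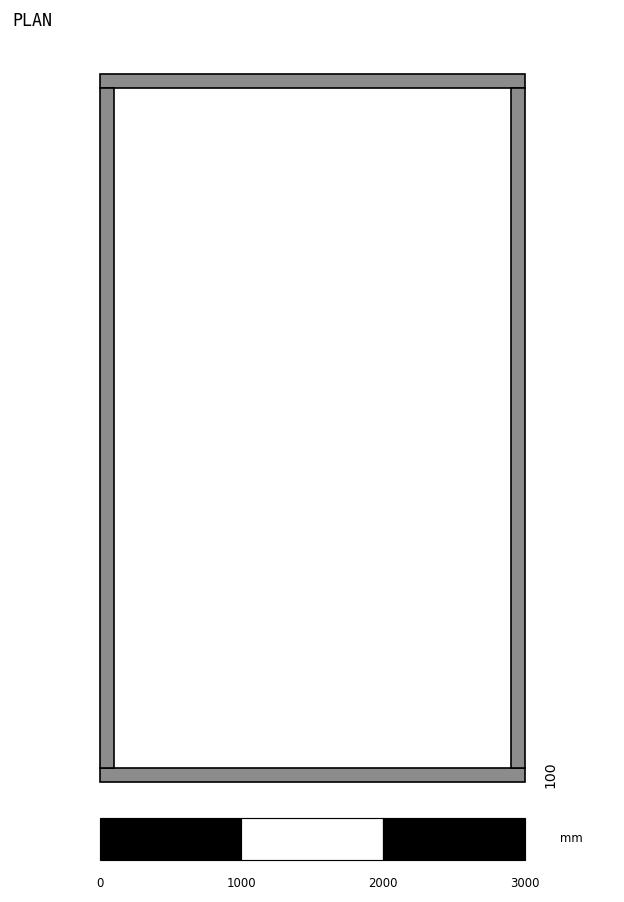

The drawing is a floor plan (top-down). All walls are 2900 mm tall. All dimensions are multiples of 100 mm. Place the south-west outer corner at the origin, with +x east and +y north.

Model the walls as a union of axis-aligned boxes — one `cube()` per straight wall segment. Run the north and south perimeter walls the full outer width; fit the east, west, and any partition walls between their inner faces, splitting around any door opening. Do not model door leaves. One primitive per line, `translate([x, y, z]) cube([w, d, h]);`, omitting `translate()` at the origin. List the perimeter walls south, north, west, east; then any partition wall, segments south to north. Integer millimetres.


cube([3000, 100, 2900]);
translate([0, 4900, 0]) cube([3000, 100, 2900]);
translate([0, 100, 0]) cube([100, 4800, 2900]);
translate([2900, 100, 0]) cube([100, 4800, 2900]);


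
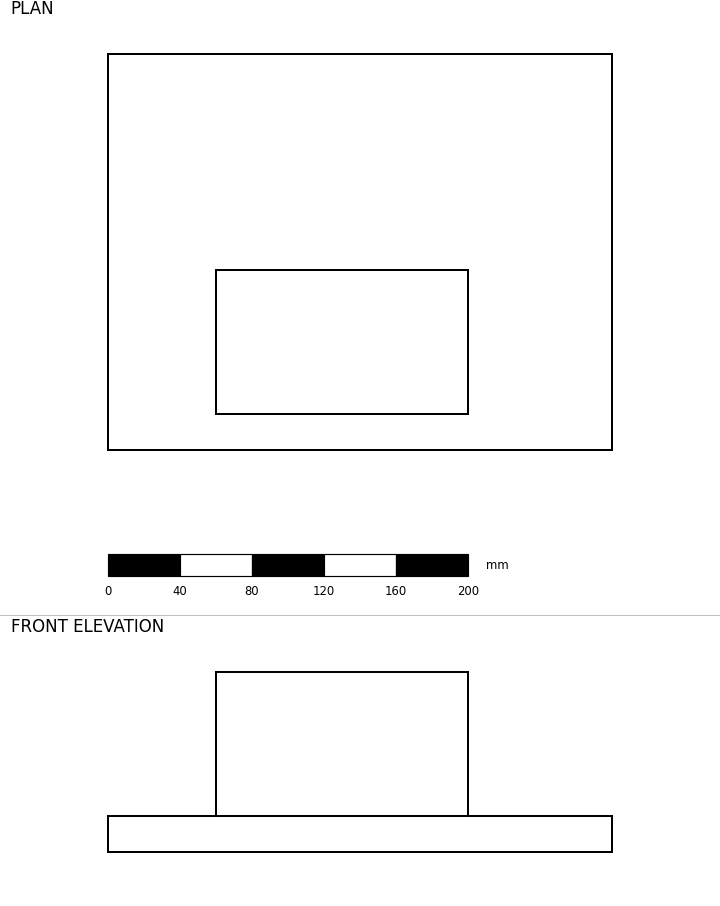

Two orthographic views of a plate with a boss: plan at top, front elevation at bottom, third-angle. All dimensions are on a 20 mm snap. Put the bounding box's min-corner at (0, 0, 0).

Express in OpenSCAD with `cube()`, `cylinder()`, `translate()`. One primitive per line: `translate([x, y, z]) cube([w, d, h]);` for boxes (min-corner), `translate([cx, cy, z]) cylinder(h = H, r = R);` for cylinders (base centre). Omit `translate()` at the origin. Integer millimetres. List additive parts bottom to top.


cube([280, 220, 20]);
translate([60, 20, 20]) cube([140, 80, 80]);


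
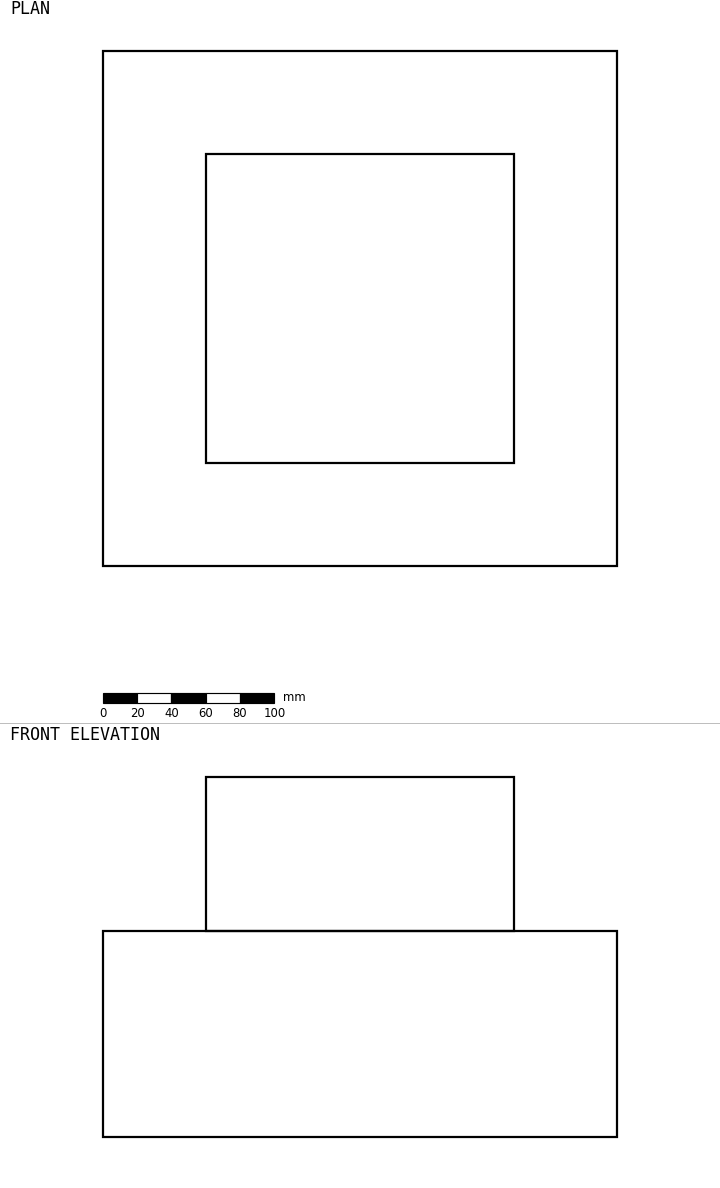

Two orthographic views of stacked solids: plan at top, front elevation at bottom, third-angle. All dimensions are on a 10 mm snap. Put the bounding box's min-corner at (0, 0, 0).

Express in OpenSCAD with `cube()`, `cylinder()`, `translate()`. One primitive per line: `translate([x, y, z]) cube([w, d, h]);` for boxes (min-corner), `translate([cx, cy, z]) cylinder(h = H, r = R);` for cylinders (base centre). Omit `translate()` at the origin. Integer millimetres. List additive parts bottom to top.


cube([300, 300, 120]);
translate([60, 60, 120]) cube([180, 180, 90]);
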